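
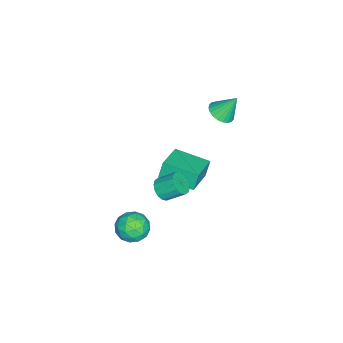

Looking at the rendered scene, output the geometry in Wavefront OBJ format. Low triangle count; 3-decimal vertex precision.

v 3.591 -2.055 -3.384
v 4.094 -2.219 -2.574
v 3.646 -3.581 -3.726
v 4.149 -3.745 -2.916
v 3.219 -3.484 -2.863
v 3.185 -2.54 -2.652
v 4.555 -3.26 -3.648
v 4.521 -2.316 -3.437
v 4.69 -2.963 -2.737
v 3.864 -3.101 -2.252
v 3.876 -2.699 -4.048
v 3.05 -2.837 -3.563
v 3.838 -2.003 -2.949
v 3.902 -3.797 -3.351
v 3.356 -3.644 -3.32
v 3.651 -3.74 -2.844
v 3.304 -2.192 -2.995
v 3.599 -2.288 -2.519
v 3.085 -3.032 -2.689
v 4.141 -3.512 -3.781
v 4.436 -3.608 -3.305
v 4.089 -2.06 -3.456
v 4.384 -2.156 -2.98
v 4.655 -2.768 -3.611
v 4.484 -2.537 -2.569
v 4.516 -3.434 -2.77
v 4.754 -3.149 -3.2
v 4.734 -2.594 -3.076
v 3.999 -2.618 -2.284
v 4.031 -3.515 -2.485
v 3.484 -3.361 -2.454
v 3.464 -2.807 -2.33
v 4.349 -3.055 -2.38
v 3.709 -2.285 -3.815
v 3.741 -3.182 -4.016
v 4.276 -2.993 -3.97
v 4.256 -2.439 -3.846
v 3.224 -2.366 -3.53
v 3.256 -3.263 -3.731
v 3.006 -3.206 -3.224
v 2.986 -2.651 -3.1
v 3.391 -2.745 -3.92
v -3.065 -0.458 0.721
v -2.342 -0.665 0.966
v -3.275 0.318 1.999
v -2.282 -0.402 0.816
v -2.341 -0.148 0.652
v -2.51 0.059 0.498
v -2.764 0.187 0.379
v -3.063 0.217 0.311
v -3.362 0.145 0.306
v -3.617 -0.02 0.364
v -3.787 -0.251 0.476
v -3.847 -0.514 0.626
v -3.788 -0.768 0.79
v -3.619 -0.975 0.943
v -3.365 -1.103 1.063
v -3.066 -1.133 1.131
v -2.767 -1.061 1.136
v -2.513 -0.896 1.078
v 2.65 -1.715 -0.698
v 3.327 -1.717 -0.567
v 3.187 -0.767 0.17
v 2.51 -0.765 0.038
v 3.289 -1.503 -0.85
v 3.149 -0.553 -0.113
v 3.079 -1.346 -1.093
v 2.939 -0.396 -0.356
v 2.755 -1.287 -1.23
v 2.614 -0.338 -0.493
v 2.402 -1.344 -1.224
v 2.262 -0.394 -0.488
v 2.116 -1.499 -1.078
v 1.976 -0.55 -0.341
v 1.973 -1.713 -0.83
v 1.833 -0.763 -0.093
v 2.011 -1.927 -0.547
v 1.871 -0.977 0.19
v 2.221 -2.084 -0.304
v 2.081 -1.134 0.433
v 2.546 -2.142 -0.167
v 2.405 -1.193 0.57
v 2.898 -2.086 -0.172
v 2.758 -1.136 0.564
v 3.184 -1.93 -0.319
v 3.044 -0.981 0.418
v -0.875 -2.503 -2.313
v -1.175 -2.342 -1.289
v -0.727 -0.536 -2.578
v -1.027 -0.376 -1.553
v 0.887 -2.564 -1.787
v 0.587 -2.404 -0.762
v 1.035 -0.598 -2.051
v 0.735 -0.437 -1.027
f 1 38 17
f 38 12 41
f 17 41 6
f 38 41 17
f 1 17 13
f 17 6 18
f 13 18 2
f 17 18 13
f 1 13 22
f 13 2 23
f 22 23 8
f 13 23 22
f 1 22 34
f 22 8 37
f 34 37 11
f 22 37 34
f 1 34 38
f 34 11 42
f 38 42 12
f 34 42 38
f 2 18 29
f 18 6 32
f 29 32 10
f 18 32 29
f 6 41 19
f 41 12 40
f 19 40 5
f 41 40 19
f 12 42 39
f 42 11 35
f 39 35 3
f 42 35 39
f 11 37 36
f 37 8 24
f 36 24 7
f 37 24 36
f 8 23 28
f 23 2 25
f 28 25 9
f 23 25 28
f 4 30 16
f 30 10 31
f 16 31 5
f 30 31 16
f 4 16 14
f 16 5 15
f 14 15 3
f 16 15 14
f 4 14 21
f 14 3 20
f 21 20 7
f 14 20 21
f 4 21 26
f 21 7 27
f 26 27 9
f 21 27 26
f 4 26 30
f 26 9 33
f 30 33 10
f 26 33 30
f 5 31 19
f 31 10 32
f 19 32 6
f 31 32 19
f 3 15 39
f 15 5 40
f 39 40 12
f 15 40 39
f 7 20 36
f 20 3 35
f 36 35 11
f 20 35 36
f 9 27 28
f 27 7 24
f 28 24 8
f 27 24 28
f 10 33 29
f 33 9 25
f 29 25 2
f 33 25 29
f 44 43 46
f 44 46 45
f 46 43 47
f 46 47 45
f 47 43 48
f 47 48 45
f 48 43 49
f 48 49 45
f 49 43 50
f 49 50 45
f 50 43 51
f 50 51 45
f 51 43 52
f 51 52 45
f 52 43 53
f 52 53 45
f 53 43 54
f 53 54 45
f 54 43 55
f 54 55 45
f 55 43 56
f 55 56 45
f 56 43 57
f 56 57 45
f 57 43 58
f 57 58 45
f 58 43 59
f 58 59 45
f 59 43 60
f 59 60 45
f 60 43 44
f 60 44 45
f 62 61 65
f 62 65 63
f 63 65 66
f 63 66 64
f 65 61 67
f 65 67 66
f 66 67 68
f 66 68 64
f 67 61 69
f 67 69 68
f 68 69 70
f 68 70 64
f 69 61 71
f 69 71 70
f 70 71 72
f 70 72 64
f 71 61 73
f 71 73 72
f 72 73 74
f 72 74 64
f 73 61 75
f 73 75 74
f 74 75 76
f 74 76 64
f 75 61 77
f 75 77 76
f 76 77 78
f 76 78 64
f 77 61 79
f 77 79 78
f 78 79 80
f 78 80 64
f 79 61 81
f 79 81 80
f 80 81 82
f 80 82 64
f 81 61 83
f 81 83 82
f 82 83 84
f 82 84 64
f 83 61 85
f 83 85 84
f 84 85 86
f 84 86 64
f 85 61 62
f 85 62 86
f 86 62 63
f 86 63 64
f 88 90 87
f 91 88 87
f 87 90 89
f 89 91 87
f 88 94 90
f 92 88 91
f 92 94 88
f 90 94 89
f 93 91 89
f 89 94 93
f 93 92 91
f 94 92 93



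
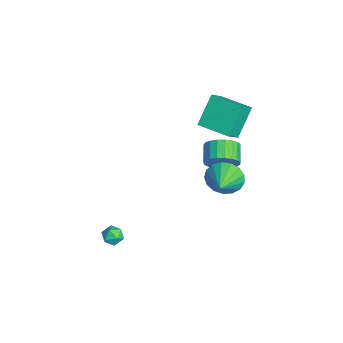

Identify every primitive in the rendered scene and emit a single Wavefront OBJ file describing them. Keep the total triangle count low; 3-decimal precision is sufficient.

v -1.239 3.073 -1.361
v -0.749 3.417 -2.272
v 0.099 2.547 -0.839
v -0.714 3.825 -1.95
v -0.799 4.062 -1.492
v -0.985 4.072 -1.005
v -1.229 3.853 -0.599
v -1.475 3.456 -0.368
v -1.668 2.971 -0.364
v -1.762 2.51 -0.588
v -1.737 2.177 -0.989
v -1.597 2.05 -1.476
v -1.376 2.158 -1.936
v -1.123 2.475 -2.264
v -0.897 2.929 -2.385
v -2.301 3.144 -1.115
v -1.949 2.793 -0.26
v -3.027 3.004 0.271
v -3.379 3.356 -0.585
v -1.857 3.193 -0.232
v -2.934 3.405 0.299
v -1.841 3.585 -0.357
v -2.919 3.796 0.173
v -1.906 3.901 -0.614
v -2.984 4.112 -0.083
v -2.038 4.086 -0.957
v -3.116 4.297 -0.426
v -2.216 4.108 -1.327
v -3.294 4.319 -0.796
v -2.409 3.963 -1.661
v -3.487 4.175 -1.13
v -2.583 3.677 -1.901
v -3.661 3.889 -1.37
v -2.708 3.299 -2.004
v -3.786 3.51 -1.474
v -2.763 2.894 -1.954
v -3.841 3.105 -1.424
v -2.738 2.532 -1.759
v -3.816 2.744 -1.229
v -2.637 2.277 -1.453
v -3.715 2.488 -0.922
v -2.479 2.171 -1.088
v -3.557 2.382 -0.557
v -2.289 2.233 -0.728
v -3.367 2.445 -0.197
v -2.102 2.453 -0.435
v -3.18 2.665 0.096
v -2.371 2.318 2.217
v -1.681 1.679 3.071
v -3.351 3.228 3.691
v -2.661 2.589 4.545
v -1.079 3.711 2.215
v -0.389 3.072 3.069
v -2.059 4.621 3.689
v -1.369 3.982 4.543
v 2.33 -3.487 -0.634
v 2.781 -3.052 -0.561
v 2.859 -3.908 -1.399
v 3.31 -3.473 -1.326
v 3.223 -3.914 -0.884
v 2.896 -3.654 -0.411
v 2.744 -3.306 -1.549
v 2.417 -3.046 -1.076
v 3.037 -2.94 -1.127
v 3.333 -3.316 -0.715
v 2.307 -3.644 -1.245
v 2.603 -4.02 -0.833
f 2 1 4
f 2 4 3
f 4 1 5
f 4 5 3
f 5 1 6
f 5 6 3
f 6 1 7
f 6 7 3
f 7 1 8
f 7 8 3
f 8 1 9
f 8 9 3
f 9 1 10
f 9 10 3
f 10 1 11
f 10 11 3
f 11 1 12
f 11 12 3
f 12 1 13
f 12 13 3
f 13 1 14
f 13 14 3
f 14 1 15
f 14 15 3
f 15 1 2
f 15 2 3
f 17 16 20
f 17 20 18
f 18 20 21
f 18 21 19
f 20 16 22
f 20 22 21
f 21 22 23
f 21 23 19
f 22 16 24
f 22 24 23
f 23 24 25
f 23 25 19
f 24 16 26
f 24 26 25
f 25 26 27
f 25 27 19
f 26 16 28
f 26 28 27
f 27 28 29
f 27 29 19
f 28 16 30
f 28 30 29
f 29 30 31
f 29 31 19
f 30 16 32
f 30 32 31
f 31 32 33
f 31 33 19
f 32 16 34
f 32 34 33
f 33 34 35
f 33 35 19
f 34 16 36
f 34 36 35
f 35 36 37
f 35 37 19
f 36 16 38
f 36 38 37
f 37 38 39
f 37 39 19
f 38 16 40
f 38 40 39
f 39 40 41
f 39 41 19
f 40 16 42
f 40 42 41
f 41 42 43
f 41 43 19
f 42 16 44
f 42 44 43
f 43 44 45
f 43 45 19
f 44 16 46
f 44 46 45
f 45 46 47
f 45 47 19
f 46 16 17
f 46 17 47
f 47 17 18
f 47 18 19
f 49 51 48
f 52 49 48
f 48 51 50
f 50 52 48
f 49 55 51
f 53 49 52
f 53 55 49
f 51 55 50
f 54 52 50
f 50 55 54
f 54 53 52
f 55 53 54
f 56 67 61
f 56 61 57
f 56 57 63
f 56 63 66
f 56 66 67
f 57 61 65
f 61 67 60
f 67 66 58
f 66 63 62
f 63 57 64
f 59 65 60
f 59 60 58
f 59 58 62
f 59 62 64
f 59 64 65
f 60 65 61
f 58 60 67
f 62 58 66
f 64 62 63
f 65 64 57



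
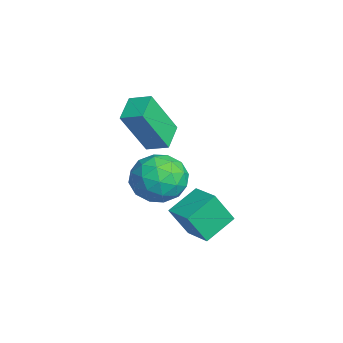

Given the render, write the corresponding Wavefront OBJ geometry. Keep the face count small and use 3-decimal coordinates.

v -0.168 -0.906 -1.354
v -0.11 -1.607 -0.086
v -0.801 0.164 -0.734
v -0.744 -0.537 0.534
v 0.864 -0.423 -1.134
v 0.921 -1.124 0.134
v 0.23 0.647 -0.514
v 0.288 -0.054 0.754
v 0.085 -0.931 1.811
v 0.744 -1.621 2.345
v -0.684 -2.299 0.995
v -0.025 -2.989 1.529
v -0.8 -2.441 2.073
v -0.324 -1.595 2.577
v 0.384 -2.325 0.763
v 0.86 -1.479 1.267
v 0.929 -2.482 1.698
v 0.197 -2.553 2.507
v -0.137 -1.367 0.833
v -0.869 -1.438 1.642
v 0.482 -1.156 2.15
v -0.422 -2.764 1.19
v -0.878 -2.442 1.51
v -0.49 -2.847 1.824
v -0.146 -1.141 2.286
v 0.242 -1.546 2.6
v -0.666 -2.028 2.44
v -0.182 -2.374 0.74
v 0.206 -2.779 1.054
v 0.55 -1.073 1.516
v 0.938 -1.478 1.83
v 0.726 -1.892 0.9
v 0.978 -2.067 2.083
v 0.526 -2.872 1.604
v 0.766 -2.482 1.153
v 1.046 -1.985 1.45
v 0.548 -2.109 2.559
v 0.096 -2.914 2.08
v -0.359 -2.591 2.399
v -0.08 -2.094 2.695
v 0.657 -2.616 2.179
v -0.036 -1.006 1.26
v -0.488 -1.811 0.781
v 0.14 -1.826 0.645
v 0.419 -1.329 0.941
v -0.466 -1.048 1.736
v -0.918 -1.853 1.257
v -0.986 -1.935 1.89
v -0.706 -1.438 2.187
v -0.597 -1.304 1.161
v -2.999 -1.638 2.311
v -2.686 -2.593 4.154
v -2.541 -0.911 2.61
v -2.227 -1.866 4.453
v -2.013 -2.094 1.907
v -1.699 -3.049 3.75
v -1.554 -1.367 2.206
v -1.241 -2.322 4.049
f 2 4 1
f 5 2 1
f 1 4 3
f 3 5 1
f 2 8 4
f 6 2 5
f 6 8 2
f 4 8 3
f 7 5 3
f 3 8 7
f 7 6 5
f 8 6 7
f 9 46 25
f 46 20 49
f 25 49 14
f 46 49 25
f 9 25 21
f 25 14 26
f 21 26 10
f 25 26 21
f 9 21 30
f 21 10 31
f 30 31 16
f 21 31 30
f 9 30 42
f 30 16 45
f 42 45 19
f 30 45 42
f 9 42 46
f 42 19 50
f 46 50 20
f 42 50 46
f 10 26 37
f 26 14 40
f 37 40 18
f 26 40 37
f 14 49 27
f 49 20 48
f 27 48 13
f 49 48 27
f 20 50 47
f 50 19 43
f 47 43 11
f 50 43 47
f 19 45 44
f 45 16 32
f 44 32 15
f 45 32 44
f 16 31 36
f 31 10 33
f 36 33 17
f 31 33 36
f 12 38 24
f 38 18 39
f 24 39 13
f 38 39 24
f 12 24 22
f 24 13 23
f 22 23 11
f 24 23 22
f 12 22 29
f 22 11 28
f 29 28 15
f 22 28 29
f 12 29 34
f 29 15 35
f 34 35 17
f 29 35 34
f 12 34 38
f 34 17 41
f 38 41 18
f 34 41 38
f 13 39 27
f 39 18 40
f 27 40 14
f 39 40 27
f 11 23 47
f 23 13 48
f 47 48 20
f 23 48 47
f 15 28 44
f 28 11 43
f 44 43 19
f 28 43 44
f 17 35 36
f 35 15 32
f 36 32 16
f 35 32 36
f 18 41 37
f 41 17 33
f 37 33 10
f 41 33 37
f 52 54 51
f 55 52 51
f 51 54 53
f 53 55 51
f 52 58 54
f 56 52 55
f 56 58 52
f 54 58 53
f 57 55 53
f 53 58 57
f 57 56 55
f 58 56 57



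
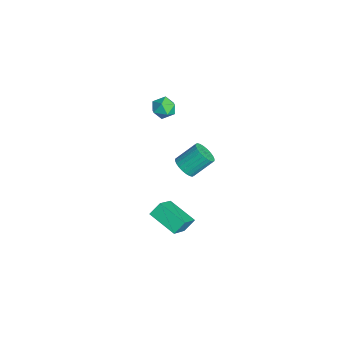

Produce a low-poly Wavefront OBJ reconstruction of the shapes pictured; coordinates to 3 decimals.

v -0.151 -1.607 1.303
v 0.556 -1.706 1.456
v 0.498 -0.571 2.45
v -0.209 -0.473 2.297
v 0.571 -1.518 1.242
v 0.513 -0.383 2.236
v 0.476 -1.344 1.038
v 0.418 -0.209 2.032
v 0.285 -1.21 0.874
v 0.228 -0.075 1.868
v 0.028 -1.136 0.775
v -0.029 -0.001 1.769
v -0.256 -1.134 0.757
v -0.313 0.001 1.751
v -0.524 -1.205 0.822
v -0.582 -0.07 1.816
v -0.736 -1.336 0.96
v -0.793 -0.201 1.954
v -0.858 -1.509 1.15
v -0.916 -0.374 2.144
v -0.873 -1.697 1.364
v -0.931 -0.562 2.358
v -0.778 -1.871 1.568
v -0.836 -0.736 2.562
v -0.588 -2.005 1.732
v -0.645 -0.87 2.726
v -0.331 -2.079 1.831
v -0.388 -0.944 2.825
v -0.047 -2.081 1.849
v -0.104 -0.946 2.843
v 0.222 -2.01 1.784
v 0.164 -0.875 2.778
v 0.433 -1.879 1.646
v 0.376 -0.744 2.64
v -3.758 -1.31 3.5
v -3.072 -1.417 3.172
v -3.748 -2.483 3.908
v -3.062 -2.59 3.58
v -3.128 -2.128 4.189
v -3.134 -1.403 3.937
v -3.686 -2.497 3.143
v -3.692 -1.772 2.891
v -3.028 -2.151 2.952
v -2.683 -1.923 3.598
v -4.137 -1.977 3.482
v -3.792 -1.749 4.128
v 2.197 -3.524 0.264
v 2.005 -2.91 0.849
v 3.509 -2.547 -0.329
v 3.317 -1.933 0.256
v 3.403 -4.367 1.544
v 3.211 -3.753 2.129
v 4.715 -3.39 0.951
v 4.523 -2.776 1.536
f 2 1 5
f 2 5 3
f 3 5 6
f 3 6 4
f 5 1 7
f 5 7 6
f 6 7 8
f 6 8 4
f 7 1 9
f 7 9 8
f 8 9 10
f 8 10 4
f 9 1 11
f 9 11 10
f 10 11 12
f 10 12 4
f 11 1 13
f 11 13 12
f 12 13 14
f 12 14 4
f 13 1 15
f 13 15 14
f 14 15 16
f 14 16 4
f 15 1 17
f 15 17 16
f 16 17 18
f 16 18 4
f 17 1 19
f 17 19 18
f 18 19 20
f 18 20 4
f 19 1 21
f 19 21 20
f 20 21 22
f 20 22 4
f 21 1 23
f 21 23 22
f 22 23 24
f 22 24 4
f 23 1 25
f 23 25 24
f 24 25 26
f 24 26 4
f 25 1 27
f 25 27 26
f 26 27 28
f 26 28 4
f 27 1 29
f 27 29 28
f 28 29 30
f 28 30 4
f 29 1 31
f 29 31 30
f 30 31 32
f 30 32 4
f 31 1 33
f 31 33 32
f 32 33 34
f 32 34 4
f 33 1 2
f 33 2 34
f 34 2 3
f 34 3 4
f 35 46 40
f 35 40 36
f 35 36 42
f 35 42 45
f 35 45 46
f 36 40 44
f 40 46 39
f 46 45 37
f 45 42 41
f 42 36 43
f 38 44 39
f 38 39 37
f 38 37 41
f 38 41 43
f 38 43 44
f 39 44 40
f 37 39 46
f 41 37 45
f 43 41 42
f 44 43 36
f 48 50 47
f 51 48 47
f 47 50 49
f 49 51 47
f 48 54 50
f 52 48 51
f 52 54 48
f 50 54 49
f 53 51 49
f 49 54 53
f 53 52 51
f 54 52 53



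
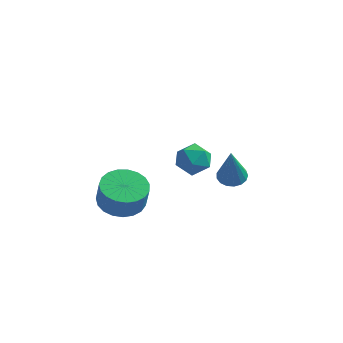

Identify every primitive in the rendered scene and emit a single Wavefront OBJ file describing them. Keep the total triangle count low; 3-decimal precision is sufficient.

v -1.375 2.334 1.263
v -1.005 1.927 1.736
v -2.315 2.293 1.964
v -1.945 1.886 2.437
v -1.767 2.583 2.341
v -1.186 2.608 1.907
v -2.134 1.612 1.793
v -1.553 1.637 1.359
v -1.474 1.481 2.063
v -1.247 2.081 2.402
v -2.073 2.139 1.298
v -1.846 2.739 1.637
v 0.411 -0.092 3.056
v 0.907 0.064 3.075
v 0.529 -0.648 4.584
v 0.779 0.262 3.156
v 0.567 0.378 3.215
v 0.319 0.386 3.237
v 0.092 0.285 3.218
v -0.061 0.098 3.161
v -0.107 -0.133 3.081
v -0.033 -0.355 2.995
v 0.142 -0.517 2.923
v 0.379 -0.581 2.881
v 0.623 -0.533 2.879
v 0.819 -0.385 2.918
v 0.921 -0.169 2.989
v -3.916 0.983 -0.063
v -3.275 0.438 -0.32
v -3.062 0.232 0.645
v -3.704 0.777 0.903
v -3.097 0.757 -0.292
v -2.884 0.551 0.674
v -3.061 1.115 -0.223
v -2.848 0.909 0.742
v -3.173 1.449 -0.127
v -2.96 1.244 0.838
v -3.413 1.704 -0.02
v -3.201 1.498 0.946
v -3.741 1.833 0.08
v -3.528 1.627 1.045
v -4.098 1.816 0.155
v -3.886 1.61 1.121
v -4.425 1.654 0.192
v -4.212 1.449 1.158
v -4.663 1.377 0.186
v -4.45 1.171 1.151
v -4.772 1.031 0.136
v -4.559 0.825 1.102
v -4.734 0.677 0.052
v -4.521 0.471 1.018
v -4.554 0.376 -0.052
v -4.341 0.17 0.914
v -4.263 0.18 -0.158
v -4.051 -0.026 0.808
v -3.913 0.122 -0.247
v -3.7 -0.083 0.719
v -3.564 0.214 -0.305
v -3.351 0.008 0.661
f 1 12 6
f 1 6 2
f 1 2 8
f 1 8 11
f 1 11 12
f 2 6 10
f 6 12 5
f 12 11 3
f 11 8 7
f 8 2 9
f 4 10 5
f 4 5 3
f 4 3 7
f 4 7 9
f 4 9 10
f 5 10 6
f 3 5 12
f 7 3 11
f 9 7 8
f 10 9 2
f 14 13 16
f 14 16 15
f 16 13 17
f 16 17 15
f 17 13 18
f 17 18 15
f 18 13 19
f 18 19 15
f 19 13 20
f 19 20 15
f 20 13 21
f 20 21 15
f 21 13 22
f 21 22 15
f 22 13 23
f 22 23 15
f 23 13 24
f 23 24 15
f 24 13 25
f 24 25 15
f 25 13 26
f 25 26 15
f 26 13 27
f 26 27 15
f 27 13 14
f 27 14 15
f 29 28 32
f 29 32 30
f 30 32 33
f 30 33 31
f 32 28 34
f 32 34 33
f 33 34 35
f 33 35 31
f 34 28 36
f 34 36 35
f 35 36 37
f 35 37 31
f 36 28 38
f 36 38 37
f 37 38 39
f 37 39 31
f 38 28 40
f 38 40 39
f 39 40 41
f 39 41 31
f 40 28 42
f 40 42 41
f 41 42 43
f 41 43 31
f 42 28 44
f 42 44 43
f 43 44 45
f 43 45 31
f 44 28 46
f 44 46 45
f 45 46 47
f 45 47 31
f 46 28 48
f 46 48 47
f 47 48 49
f 47 49 31
f 48 28 50
f 48 50 49
f 49 50 51
f 49 51 31
f 50 28 52
f 50 52 51
f 51 52 53
f 51 53 31
f 52 28 54
f 52 54 53
f 53 54 55
f 53 55 31
f 54 28 56
f 54 56 55
f 55 56 57
f 55 57 31
f 56 28 58
f 56 58 57
f 57 58 59
f 57 59 31
f 58 28 29
f 58 29 59
f 59 29 30
f 59 30 31



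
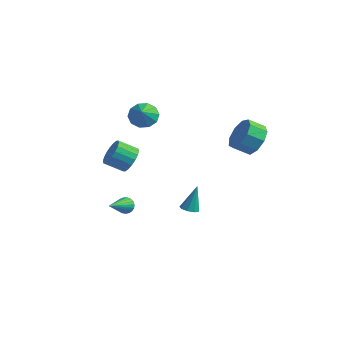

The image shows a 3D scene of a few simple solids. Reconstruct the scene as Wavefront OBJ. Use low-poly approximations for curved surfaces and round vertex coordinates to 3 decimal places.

v -1.761 -1.332 -2.492
v -1.386 -1.493 -2.846
v -1.579 -2.948 -1.568
v -1.262 -1.389 -2.69
v -1.224 -1.276 -2.5
v -1.279 -1.173 -2.309
v -1.417 -1.097 -2.149
v -1.615 -1.062 -2.048
v -1.838 -1.073 -2.025
v -2.048 -1.13 -2.082
v -2.208 -1.221 -2.21
v -2.291 -1.332 -2.387
v -2.282 -1.443 -2.582
v -2.183 -1.534 -2.762
v -2.012 -1.591 -2.895
v -1.796 -1.603 -2.958
v -1.575 -1.568 -2.941
v 2.183 -0.934 -1.336
v 2.499 -0.531 -1.508
v 2.257 -0.366 0.136
v 2.144 -0.431 -1.528
v 1.807 -0.566 -1.459
v 1.646 -0.873 -1.333
v 1.736 -1.209 -1.208
v 2.035 -1.416 -1.143
v 2.403 -1.398 -1.169
v 2.668 -1.162 -1.273
v 2.706 -0.82 -1.407
v -2.333 -0.109 0.235
v -1.722 -0.497 0.682
v -2.577 -1.119 1.311
v -3.187 -0.731 0.865
v -1.794 -0.189 0.889
v -2.649 -0.81 1.518
v -1.973 0.136 0.966
v -2.828 -0.486 1.595
v -2.223 0.411 0.898
v -3.078 -0.21 1.527
v -2.495 0.584 0.7
v -3.35 -0.037 1.329
v -2.734 0.619 0.409
v -3.589 -0.002 1.038
v -2.894 0.51 0.084
v -3.749 -0.111 0.713
v -2.943 0.279 -0.211
v -3.798 -0.343 0.418
v -2.871 -0.03 -0.418
v -3.726 -0.651 0.211
v -2.692 -0.354 -0.495
v -3.547 -0.976 0.134
v -2.442 -0.63 -0.427
v -3.297 -1.251 0.202
v -2.17 -0.803 -0.229
v -3.025 -1.424 0.4
v -1.931 -0.838 0.062
v -2.786 -1.459 0.691
v -1.771 -0.729 0.387
v -2.626 -1.35 1.016
v 4.199 2.116 3.128
v 4.791 2.239 3.949
v 4.133 1.647 4.513
v 3.541 1.524 3.692
v 4.312 2.746 3.923
v 3.654 2.153 4.486
v 3.78 2.958 3.524
v 3.122 2.365 4.088
v 3.444 2.776 2.94
v 2.786 2.183 3.504
v 3.462 2.286 2.444
v 2.803 1.693 3.008
v 3.824 1.716 2.268
v 3.165 1.123 2.832
v 4.362 1.333 2.495
v 3.703 0.741 3.059
v 4.824 1.318 3.018
v 4.165 0.725 3.581
v 4.993 1.675 3.592
v 4.335 1.083 4.156
v -2.274 0.935 3.239
v -1.491 1.081 2.941
v -1.866 0.265 3.981
v -1.591 1.435 3.316
v -1.951 1.599 3.661
v -2.435 1.509 3.845
v -2.857 1.2 3.798
v -3.056 0.79 3.537
v -2.957 0.435 3.162
v -2.596 0.272 2.817
v -2.112 0.362 2.632
v -1.69 0.671 2.68
f 2 1 4
f 2 4 3
f 4 1 5
f 4 5 3
f 5 1 6
f 5 6 3
f 6 1 7
f 6 7 3
f 7 1 8
f 7 8 3
f 8 1 9
f 8 9 3
f 9 1 10
f 9 10 3
f 10 1 11
f 10 11 3
f 11 1 12
f 11 12 3
f 12 1 13
f 12 13 3
f 13 1 14
f 13 14 3
f 14 1 15
f 14 15 3
f 15 1 16
f 15 16 3
f 16 1 17
f 16 17 3
f 17 1 2
f 17 2 3
f 19 18 21
f 19 21 20
f 21 18 22
f 21 22 20
f 22 18 23
f 22 23 20
f 23 18 24
f 23 24 20
f 24 18 25
f 24 25 20
f 25 18 26
f 25 26 20
f 26 18 27
f 26 27 20
f 27 18 28
f 27 28 20
f 28 18 19
f 28 19 20
f 30 29 33
f 30 33 31
f 31 33 34
f 31 34 32
f 33 29 35
f 33 35 34
f 34 35 36
f 34 36 32
f 35 29 37
f 35 37 36
f 36 37 38
f 36 38 32
f 37 29 39
f 37 39 38
f 38 39 40
f 38 40 32
f 39 29 41
f 39 41 40
f 40 41 42
f 40 42 32
f 41 29 43
f 41 43 42
f 42 43 44
f 42 44 32
f 43 29 45
f 43 45 44
f 44 45 46
f 44 46 32
f 45 29 47
f 45 47 46
f 46 47 48
f 46 48 32
f 47 29 49
f 47 49 48
f 48 49 50
f 48 50 32
f 49 29 51
f 49 51 50
f 50 51 52
f 50 52 32
f 51 29 53
f 51 53 52
f 52 53 54
f 52 54 32
f 53 29 55
f 53 55 54
f 54 55 56
f 54 56 32
f 55 29 57
f 55 57 56
f 56 57 58
f 56 58 32
f 57 29 30
f 57 30 58
f 58 30 31
f 58 31 32
f 60 59 63
f 60 63 61
f 61 63 64
f 61 64 62
f 63 59 65
f 63 65 64
f 64 65 66
f 64 66 62
f 65 59 67
f 65 67 66
f 66 67 68
f 66 68 62
f 67 59 69
f 67 69 68
f 68 69 70
f 68 70 62
f 69 59 71
f 69 71 70
f 70 71 72
f 70 72 62
f 71 59 73
f 71 73 72
f 72 73 74
f 72 74 62
f 73 59 75
f 73 75 74
f 74 75 76
f 74 76 62
f 75 59 77
f 75 77 76
f 76 77 78
f 76 78 62
f 77 59 60
f 77 60 78
f 78 60 61
f 78 61 62
f 80 79 82
f 80 82 81
f 82 79 83
f 82 83 81
f 83 79 84
f 83 84 81
f 84 79 85
f 84 85 81
f 85 79 86
f 85 86 81
f 86 79 87
f 86 87 81
f 87 79 88
f 87 88 81
f 88 79 89
f 88 89 81
f 89 79 90
f 89 90 81
f 90 79 80
f 90 80 81



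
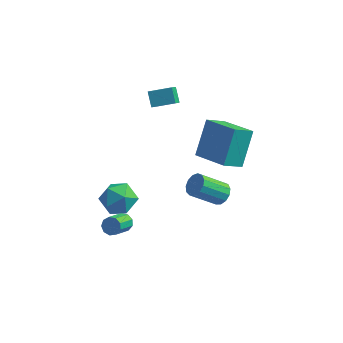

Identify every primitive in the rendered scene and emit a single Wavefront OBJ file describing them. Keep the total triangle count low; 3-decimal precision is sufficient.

v -2.135 -2.432 -2.632
v -1.622 -2.518 -2.627
v -1.812 -3.614 -1.844
v -2.325 -3.528 -1.848
v -1.713 -2.308 -2.355
v -1.902 -3.403 -1.572
v -2.001 -2.156 -2.212
v -2.19 -3.251 -1.429
v -2.352 -2.133 -2.266
v -2.541 -3.228 -1.482
v -2.601 -2.25 -2.49
v -2.791 -3.346 -1.707
v -2.633 -2.453 -2.781
v -2.823 -3.548 -1.998
v -2.431 -2.646 -3.002
v -2.621 -3.741 -2.219
v -2.091 -2.739 -3.05
v -2.281 -3.834 -2.266
v -1.772 -2.688 -2.902
v -1.962 -3.784 -2.118
v -2.549 2.609 1.748
v -2.945 3.157 2.387
v -2.605 3.365 1.065
v -3.002 3.913 1.704
v -1.438 3.007 2.096
v -1.835 3.555 2.735
v -1.495 3.763 1.413
v -1.891 4.311 2.052
v 2.129 -0.041 1.227
v 2.213 1.29 2.849
v 0.414 0.751 0.666
v 0.499 2.082 2.288
v 2.781 0.838 0.472
v 2.866 2.169 2.094
v 1.067 1.63 -0.089
v 1.151 2.961 1.533
v -3.37 -0.906 -1.488
v -2.473 -0.649 -1.95
v -2.927 -2.531 -1.53
v -2.03 -2.274 -1.992
v -2.197 -2.012 -0.999
v -2.471 -1.008 -0.973
v -2.929 -2.172 -2.507
v -3.203 -1.168 -2.481
v -2.201 -1.432 -2.58
v -1.749 -1.333 -1.648
v -3.651 -1.847 -1.832
v -3.199 -1.748 -0.9
v 1.772 0.733 -2.047
v 2.001 1.124 -1.567
v 0.896 0.379 -0.433
v 0.668 -0.013 -0.913
v 1.717 1.306 -1.724
v 0.612 0.56 -0.59
v 1.45 1.306 -1.984
v 0.346 0.56 -0.85
v 1.286 1.123 -2.264
v 0.182 0.378 -1.13
v 1.277 0.817 -2.474
v 0.172 0.071 -1.34
v 1.424 0.484 -2.55
v 0.32 -0.262 -1.416
v 1.682 0.23 -2.465
v 0.578 -0.516 -1.331
v 1.969 0.136 -2.248
v 0.865 -0.61 -1.114
v 2.193 0.231 -1.967
v 1.089 -0.515 -0.833
v 2.284 0.486 -1.711
v 1.179 -0.26 -0.577
v 2.212 0.819 -1.562
v 1.107 0.073 -0.428
f 2 1 5
f 2 5 3
f 3 5 6
f 3 6 4
f 5 1 7
f 5 7 6
f 6 7 8
f 6 8 4
f 7 1 9
f 7 9 8
f 8 9 10
f 8 10 4
f 9 1 11
f 9 11 10
f 10 11 12
f 10 12 4
f 11 1 13
f 11 13 12
f 12 13 14
f 12 14 4
f 13 1 15
f 13 15 14
f 14 15 16
f 14 16 4
f 15 1 17
f 15 17 16
f 16 17 18
f 16 18 4
f 17 1 19
f 17 19 18
f 18 19 20
f 18 20 4
f 19 1 2
f 19 2 20
f 20 2 3
f 20 3 4
f 22 24 21
f 25 22 21
f 21 24 23
f 23 25 21
f 22 28 24
f 26 22 25
f 26 28 22
f 24 28 23
f 27 25 23
f 23 28 27
f 27 26 25
f 28 26 27
f 30 32 29
f 33 30 29
f 29 32 31
f 31 33 29
f 30 36 32
f 34 30 33
f 34 36 30
f 32 36 31
f 35 33 31
f 31 36 35
f 35 34 33
f 36 34 35
f 37 48 42
f 37 42 38
f 37 38 44
f 37 44 47
f 37 47 48
f 38 42 46
f 42 48 41
f 48 47 39
f 47 44 43
f 44 38 45
f 40 46 41
f 40 41 39
f 40 39 43
f 40 43 45
f 40 45 46
f 41 46 42
f 39 41 48
f 43 39 47
f 45 43 44
f 46 45 38
f 50 49 53
f 50 53 51
f 51 53 54
f 51 54 52
f 53 49 55
f 53 55 54
f 54 55 56
f 54 56 52
f 55 49 57
f 55 57 56
f 56 57 58
f 56 58 52
f 57 49 59
f 57 59 58
f 58 59 60
f 58 60 52
f 59 49 61
f 59 61 60
f 60 61 62
f 60 62 52
f 61 49 63
f 61 63 62
f 62 63 64
f 62 64 52
f 63 49 65
f 63 65 64
f 64 65 66
f 64 66 52
f 65 49 67
f 65 67 66
f 66 67 68
f 66 68 52
f 67 49 69
f 67 69 68
f 68 69 70
f 68 70 52
f 69 49 71
f 69 71 70
f 70 71 72
f 70 72 52
f 71 49 50
f 71 50 72
f 72 50 51
f 72 51 52



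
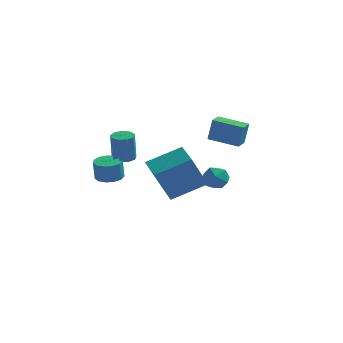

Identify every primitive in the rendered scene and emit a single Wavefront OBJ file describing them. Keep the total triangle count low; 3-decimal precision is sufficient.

v -0.668 2.328 -2.333
v -1.373 1.731 -0.425
v -1.518 3.882 -2.161
v -2.224 3.285 -0.253
v 1.064 3.175 -1.427
v 0.358 2.578 0.481
v 0.213 4.729 -1.255
v -0.492 4.132 0.653
v 1.285 1.985 2.243
v 1.506 2.045 3.523
v 1.405 2.824 2.183
v 1.626 2.885 3.463
v 2.894 1.735 1.977
v 3.115 1.796 3.257
v 3.014 2.575 1.917
v 3.235 2.635 3.197
v -2.478 -2.662 1.264
v -1.957 -2.186 1.337
v -2.001 -2.301 2.409
v -2.522 -2.778 2.336
v -2.3 -1.98 1.344
v -2.344 -2.095 2.417
v -2.699 -1.991 1.327
v -2.744 -2.106 2.4
v -3.028 -2.215 1.289
v -3.073 -2.33 2.362
v -3.183 -2.581 1.243
v -3.227 -2.696 2.316
v -3.113 -2.973 1.204
v -3.158 -3.088 2.277
v -2.842 -3.266 1.183
v -2.887 -3.382 2.256
v -2.455 -3.368 1.189
v -2.5 -3.483 2.261
v -2.075 -3.245 1.218
v -2.12 -3.361 2.29
v -1.823 -2.938 1.261
v -1.868 -3.053 2.334
v -1.779 -2.543 1.306
v -1.824 -2.658 2.378
v 0.84 3.267 -0.728
v 1.523 3.569 -0.416
v 1.517 2.271 -1.244
v 2.2 2.573 -0.932
v 1.634 2.264 -0.443
v 1.215 2.88 -0.124
v 1.825 2.96 -1.536
v 1.406 3.576 -1.217
v 2.132 3.38 -0.915
v 2.013 2.95 -0.24
v 1.027 2.89 -1.42
v 0.908 2.46 -0.745
v -1.948 -1.918 2.264
v -1.415 -1.668 2.299
v -1.438 -1.832 3.83
v -1.972 -2.082 3.796
v -1.702 -1.385 2.325
v -1.725 -1.549 3.856
v -2.105 -1.352 2.323
v -2.128 -1.516 3.854
v -2.434 -1.584 2.293
v -2.457 -1.748 3.824
v -2.536 -1.972 2.25
v -2.559 -2.136 3.781
v -2.363 -2.335 2.214
v -2.386 -2.499 3.745
v -1.996 -2.503 2.201
v -2.019 -2.667 3.732
v -1.607 -2.397 2.218
v -1.63 -2.561 3.749
v -1.378 -2.067 2.257
v -1.401 -2.231 3.788
f 2 4 1
f 5 2 1
f 1 4 3
f 3 5 1
f 2 8 4
f 6 2 5
f 6 8 2
f 4 8 3
f 7 5 3
f 3 8 7
f 7 6 5
f 8 6 7
f 10 12 9
f 13 10 9
f 9 12 11
f 11 13 9
f 10 16 12
f 14 10 13
f 14 16 10
f 12 16 11
f 15 13 11
f 11 16 15
f 15 14 13
f 16 14 15
f 18 17 21
f 18 21 19
f 19 21 22
f 19 22 20
f 21 17 23
f 21 23 22
f 22 23 24
f 22 24 20
f 23 17 25
f 23 25 24
f 24 25 26
f 24 26 20
f 25 17 27
f 25 27 26
f 26 27 28
f 26 28 20
f 27 17 29
f 27 29 28
f 28 29 30
f 28 30 20
f 29 17 31
f 29 31 30
f 30 31 32
f 30 32 20
f 31 17 33
f 31 33 32
f 32 33 34
f 32 34 20
f 33 17 35
f 33 35 34
f 34 35 36
f 34 36 20
f 35 17 37
f 35 37 36
f 36 37 38
f 36 38 20
f 37 17 39
f 37 39 38
f 38 39 40
f 38 40 20
f 39 17 18
f 39 18 40
f 40 18 19
f 40 19 20
f 41 52 46
f 41 46 42
f 41 42 48
f 41 48 51
f 41 51 52
f 42 46 50
f 46 52 45
f 52 51 43
f 51 48 47
f 48 42 49
f 44 50 45
f 44 45 43
f 44 43 47
f 44 47 49
f 44 49 50
f 45 50 46
f 43 45 52
f 47 43 51
f 49 47 48
f 50 49 42
f 54 53 57
f 54 57 55
f 55 57 58
f 55 58 56
f 57 53 59
f 57 59 58
f 58 59 60
f 58 60 56
f 59 53 61
f 59 61 60
f 60 61 62
f 60 62 56
f 61 53 63
f 61 63 62
f 62 63 64
f 62 64 56
f 63 53 65
f 63 65 64
f 64 65 66
f 64 66 56
f 65 53 67
f 65 67 66
f 66 67 68
f 66 68 56
f 67 53 69
f 67 69 68
f 68 69 70
f 68 70 56
f 69 53 71
f 69 71 70
f 70 71 72
f 70 72 56
f 71 53 54
f 71 54 72
f 72 54 55
f 72 55 56



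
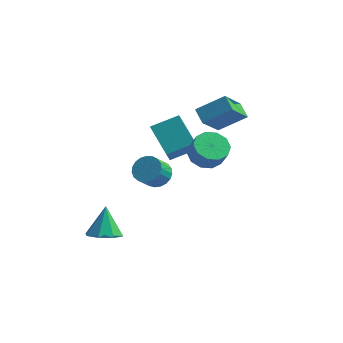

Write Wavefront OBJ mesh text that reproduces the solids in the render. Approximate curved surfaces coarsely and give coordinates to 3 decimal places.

v 1.403 0.687 0.146
v 1.88 -0.761 1.648
v 0.216 1.453 1.261
v 0.693 0.006 2.763
v 2.487 1.594 0.677
v 2.964 0.147 2.179
v 1.3 2.361 1.792
v 1.777 0.913 3.294
v 1.513 -0.981 0.287
v 2.26 -1.168 0.302
v 2.054 -1.925 1.129
v 1.307 -1.739 1.113
v 2.246 -0.931 0.516
v 2.04 -1.688 1.343
v 2.106 -0.702 0.691
v 1.9 -1.459 1.517
v 1.863 -0.521 0.795
v 1.657 -1.278 1.622
v 1.56 -0.42 0.812
v 1.353 -1.177 1.639
v 1.248 -0.416 0.738
v 1.042 -1.174 1.565
v 0.983 -0.51 0.585
v 0.776 -1.267 1.412
v 0.809 -0.686 0.382
v 0.602 -1.443 1.209
v 0.757 -0.912 0.161
v 0.55 -1.669 0.988
v 0.835 -1.15 -0.037
v 0.629 -1.908 0.79
v 1.031 -1.36 -0.18
v 0.825 -2.117 0.647
v 1.311 -1.503 -0.242
v 1.104 -2.261 0.585
v 1.625 -1.557 -0.213
v 1.419 -2.314 0.614
v 1.92 -1.511 -0.097
v 1.714 -2.268 0.73
v 2.145 -1.374 0.085
v 1.938 -2.131 0.912
v -0.798 -2.056 -4.105
v -0.075 -2.532 -3.736
v -1.062 -1.304 -2.615
v 0.126 -1.901 -4.019
v -0.214 -1.362 -4.352
v -0.896 -1.229 -4.54
v -1.52 -1.581 -4.473
v -1.721 -2.211 -4.191
v -1.381 -2.751 -3.858
v -0.699 -2.884 -3.669
v 3.497 0.07 1.582
v 4.231 0.551 1.385
v 4.698 0.231 2.34
v 3.963 -0.25 2.538
v 3.881 0.88 1.666
v 4.347 0.559 2.621
v 3.384 0.899 1.915
v 3.85 0.578 2.87
v 2.93 0.601 2.037
v 3.397 0.281 2.992
v 2.693 0.101 1.985
v 3.159 -0.219 2.941
v 2.762 -0.411 1.78
v 3.229 -0.731 2.735
v 3.113 -0.739 1.499
v 3.579 -1.06 2.454
v 3.61 -0.758 1.25
v 4.076 -1.079 2.205
v 4.063 -0.461 1.128
v 4.53 -0.781 2.083
v 4.301 0.039 1.179
v 4.767 -0.281 2.135
v 1.694 3.016 2.374
v 2.96 3.685 3.272
v 1.905 4.488 0.978
v 3.172 5.157 1.875
v 2.308 2.483 1.905
v 3.575 3.152 2.802
v 2.52 3.955 0.508
v 3.786 4.624 1.406
f 2 4 1
f 5 2 1
f 1 4 3
f 3 5 1
f 2 8 4
f 6 2 5
f 6 8 2
f 4 8 3
f 7 5 3
f 3 8 7
f 7 6 5
f 8 6 7
f 10 9 13
f 10 13 11
f 11 13 14
f 11 14 12
f 13 9 15
f 13 15 14
f 14 15 16
f 14 16 12
f 15 9 17
f 15 17 16
f 16 17 18
f 16 18 12
f 17 9 19
f 17 19 18
f 18 19 20
f 18 20 12
f 19 9 21
f 19 21 20
f 20 21 22
f 20 22 12
f 21 9 23
f 21 23 22
f 22 23 24
f 22 24 12
f 23 9 25
f 23 25 24
f 24 25 26
f 24 26 12
f 25 9 27
f 25 27 26
f 26 27 28
f 26 28 12
f 27 9 29
f 27 29 28
f 28 29 30
f 28 30 12
f 29 9 31
f 29 31 30
f 30 31 32
f 30 32 12
f 31 9 33
f 31 33 32
f 32 33 34
f 32 34 12
f 33 9 35
f 33 35 34
f 34 35 36
f 34 36 12
f 35 9 37
f 35 37 36
f 36 37 38
f 36 38 12
f 37 9 39
f 37 39 38
f 38 39 40
f 38 40 12
f 39 9 10
f 39 10 40
f 40 10 11
f 40 11 12
f 42 41 44
f 42 44 43
f 44 41 45
f 44 45 43
f 45 41 46
f 45 46 43
f 46 41 47
f 46 47 43
f 47 41 48
f 47 48 43
f 48 41 49
f 48 49 43
f 49 41 50
f 49 50 43
f 50 41 42
f 50 42 43
f 52 51 55
f 52 55 53
f 53 55 56
f 53 56 54
f 55 51 57
f 55 57 56
f 56 57 58
f 56 58 54
f 57 51 59
f 57 59 58
f 58 59 60
f 58 60 54
f 59 51 61
f 59 61 60
f 60 61 62
f 60 62 54
f 61 51 63
f 61 63 62
f 62 63 64
f 62 64 54
f 63 51 65
f 63 65 64
f 64 65 66
f 64 66 54
f 65 51 67
f 65 67 66
f 66 67 68
f 66 68 54
f 67 51 69
f 67 69 68
f 68 69 70
f 68 70 54
f 69 51 71
f 69 71 70
f 70 71 72
f 70 72 54
f 71 51 52
f 71 52 72
f 72 52 53
f 72 53 54
f 74 76 73
f 77 74 73
f 73 76 75
f 75 77 73
f 74 80 76
f 78 74 77
f 78 80 74
f 76 80 75
f 79 77 75
f 75 80 79
f 79 78 77
f 80 78 79



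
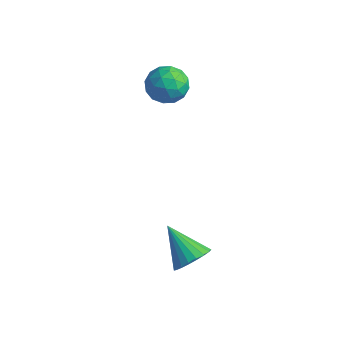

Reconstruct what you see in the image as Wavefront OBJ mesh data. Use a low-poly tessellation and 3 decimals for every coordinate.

v -3.175 1.442 0.52
v -2.371 1.968 0.406
v -2.369 0.392 1.354
v -1.565 0.918 1.24
v -2.286 1.25 1.794
v -2.785 1.899 1.278
v -1.955 0.461 0.482
v -2.454 1.11 -0.034
v -1.618 1.362 0.383
v -1.822 1.85 1.193
v -2.918 0.51 0.567
v -3.122 0.998 1.377
v -2.844 1.797 0.389
v -1.896 0.563 1.371
v -2.32 0.758 1.696
v -1.848 1.067 1.629
v -3.087 1.756 0.902
v -2.614 2.066 0.835
v -2.564 1.643 1.651
v -2.126 0.294 0.925
v -1.653 0.604 0.858
v -2.892 1.293 0.131
v -2.42 1.602 0.064
v -2.176 0.717 0.109
v -1.929 1.75 0.309
v -1.455 1.133 0.8
v -1.684 0.865 0.354
v -1.977 1.246 0.051
v -2.049 2.037 0.785
v -1.575 1.42 1.276
v -1.999 1.614 1.601
v -2.292 1.996 1.298
v -1.606 1.681 0.772
v -3.165 0.94 0.484
v -2.691 0.323 0.975
v -2.448 0.364 0.462
v -2.741 0.746 0.159
v -3.285 1.227 0.96
v -2.811 0.61 1.451
v -2.763 1.114 1.709
v -3.056 1.495 1.406
v -3.134 0.679 0.988
v 2.563 -2.951 -4.185
v 2.907 -3.544 -3.65
v 1.117 -2.789 -3.075
v 3.043 -3.236 -3.518
v 3.096 -2.879 -3.502
v 3.057 -2.534 -3.603
v 2.932 -2.261 -3.805
v 2.743 -2.107 -4.073
v 2.524 -2.1 -4.36
v 2.311 -2.239 -4.617
v 2.141 -2.502 -4.799
v 2.045 -2.842 -4.876
v 2.038 -3.201 -4.832
v 2.122 -3.517 -4.677
v 2.282 -3.735 -4.437
v 2.49 -3.817 -4.153
v 2.712 -3.75 -3.875
f 1 38 17
f 38 12 41
f 17 41 6
f 38 41 17
f 1 17 13
f 17 6 18
f 13 18 2
f 17 18 13
f 1 13 22
f 13 2 23
f 22 23 8
f 13 23 22
f 1 22 34
f 22 8 37
f 34 37 11
f 22 37 34
f 1 34 38
f 34 11 42
f 38 42 12
f 34 42 38
f 2 18 29
f 18 6 32
f 29 32 10
f 18 32 29
f 6 41 19
f 41 12 40
f 19 40 5
f 41 40 19
f 12 42 39
f 42 11 35
f 39 35 3
f 42 35 39
f 11 37 36
f 37 8 24
f 36 24 7
f 37 24 36
f 8 23 28
f 23 2 25
f 28 25 9
f 23 25 28
f 4 30 16
f 30 10 31
f 16 31 5
f 30 31 16
f 4 16 14
f 16 5 15
f 14 15 3
f 16 15 14
f 4 14 21
f 14 3 20
f 21 20 7
f 14 20 21
f 4 21 26
f 21 7 27
f 26 27 9
f 21 27 26
f 4 26 30
f 26 9 33
f 30 33 10
f 26 33 30
f 5 31 19
f 31 10 32
f 19 32 6
f 31 32 19
f 3 15 39
f 15 5 40
f 39 40 12
f 15 40 39
f 7 20 36
f 20 3 35
f 36 35 11
f 20 35 36
f 9 27 28
f 27 7 24
f 28 24 8
f 27 24 28
f 10 33 29
f 33 9 25
f 29 25 2
f 33 25 29
f 44 43 46
f 44 46 45
f 46 43 47
f 46 47 45
f 47 43 48
f 47 48 45
f 48 43 49
f 48 49 45
f 49 43 50
f 49 50 45
f 50 43 51
f 50 51 45
f 51 43 52
f 51 52 45
f 52 43 53
f 52 53 45
f 53 43 54
f 53 54 45
f 54 43 55
f 54 55 45
f 55 43 56
f 55 56 45
f 56 43 57
f 56 57 45
f 57 43 58
f 57 58 45
f 58 43 59
f 58 59 45
f 59 43 44
f 59 44 45



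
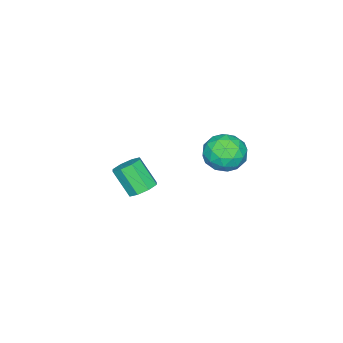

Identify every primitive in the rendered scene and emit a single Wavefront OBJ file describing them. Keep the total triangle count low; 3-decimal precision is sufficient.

v -2.481 2.709 1.757
v -1.648 1.992 1.944
v -3.532 1.348 1.216
v -2.699 0.631 1.403
v -3.203 1.136 2.26
v -2.554 1.977 2.594
v -2.626 1.363 0.566
v -1.977 2.204 0.9
v -1.738 1.16 1.208
v -2.095 1.02 2.255
v -3.085 2.32 0.905
v -3.442 2.18 1.952
v -1.972 2.471 1.898
v -3.208 0.869 1.262
v -3.504 1.166 1.766
v -3.015 0.745 1.876
v -2.504 2.462 2.28
v -2.015 2.04 2.39
v -2.929 1.537 2.575
v -3.165 1.3 0.77
v -2.676 0.878 0.88
v -2.165 2.595 1.284
v -1.676 2.174 1.394
v -2.251 1.803 0.585
v -1.536 1.56 1.576
v -2.154 0.759 1.258
v -2.111 1.19 0.766
v -1.729 1.684 0.962
v -1.745 1.477 2.191
v -2.363 0.677 1.873
v -2.659 0.974 2.376
v -2.277 1.468 2.573
v -1.798 0.988 1.758
v -2.817 2.663 1.287
v -3.435 1.863 0.969
v -2.903 1.872 0.587
v -2.521 2.366 0.784
v -3.026 2.581 1.902
v -3.644 1.78 1.584
v -3.451 1.656 2.198
v -3.069 2.15 2.394
v -3.382 2.352 1.402
v -3.561 -3.476 -3.852
v -2.808 -3.283 -3.664
v -2.886 -4.31 -2.299
v -3.639 -4.504 -2.488
v -3.217 -2.909 -3.406
v -3.296 -3.936 -2.041
v -3.828 -2.867 -3.409
v -3.907 -3.894 -2.044
v -4.282 -3.182 -3.672
v -4.361 -4.209 -2.307
v -4.314 -3.67 -4.041
v -4.392 -4.697 -2.676
v -3.904 -4.044 -4.299
v -3.983 -5.071 -2.934
v -3.293 -4.086 -4.296
v -3.372 -5.113 -2.931
v -2.839 -3.771 -4.033
v -2.918 -4.798 -2.668
f 1 38 17
f 38 12 41
f 17 41 6
f 38 41 17
f 1 17 13
f 17 6 18
f 13 18 2
f 17 18 13
f 1 13 22
f 13 2 23
f 22 23 8
f 13 23 22
f 1 22 34
f 22 8 37
f 34 37 11
f 22 37 34
f 1 34 38
f 34 11 42
f 38 42 12
f 34 42 38
f 2 18 29
f 18 6 32
f 29 32 10
f 18 32 29
f 6 41 19
f 41 12 40
f 19 40 5
f 41 40 19
f 12 42 39
f 42 11 35
f 39 35 3
f 42 35 39
f 11 37 36
f 37 8 24
f 36 24 7
f 37 24 36
f 8 23 28
f 23 2 25
f 28 25 9
f 23 25 28
f 4 30 16
f 30 10 31
f 16 31 5
f 30 31 16
f 4 16 14
f 16 5 15
f 14 15 3
f 16 15 14
f 4 14 21
f 14 3 20
f 21 20 7
f 14 20 21
f 4 21 26
f 21 7 27
f 26 27 9
f 21 27 26
f 4 26 30
f 26 9 33
f 30 33 10
f 26 33 30
f 5 31 19
f 31 10 32
f 19 32 6
f 31 32 19
f 3 15 39
f 15 5 40
f 39 40 12
f 15 40 39
f 7 20 36
f 20 3 35
f 36 35 11
f 20 35 36
f 9 27 28
f 27 7 24
f 28 24 8
f 27 24 28
f 10 33 29
f 33 9 25
f 29 25 2
f 33 25 29
f 44 43 47
f 44 47 45
f 45 47 48
f 45 48 46
f 47 43 49
f 47 49 48
f 48 49 50
f 48 50 46
f 49 43 51
f 49 51 50
f 50 51 52
f 50 52 46
f 51 43 53
f 51 53 52
f 52 53 54
f 52 54 46
f 53 43 55
f 53 55 54
f 54 55 56
f 54 56 46
f 55 43 57
f 55 57 56
f 56 57 58
f 56 58 46
f 57 43 59
f 57 59 58
f 58 59 60
f 58 60 46
f 59 43 44
f 59 44 60
f 60 44 45
f 60 45 46



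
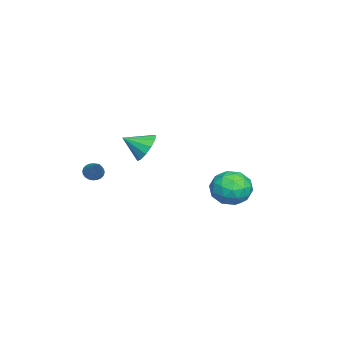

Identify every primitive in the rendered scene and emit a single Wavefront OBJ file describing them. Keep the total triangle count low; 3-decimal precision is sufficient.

v -4.013 -2.287 -3.022
v -3.484 -2.683 -3.876
v -3.707 -3.613 -2.218
v -3.072 -2.386 -3.542
v -2.958 -2.057 -3.043
v -3.179 -1.801 -2.537
v -3.665 -1.7 -2.185
v -4.261 -1.785 -2.098
v -4.779 -2.029 -2.305
v -5.053 -2.356 -2.739
v -4.997 -2.66 -3.263
v -4.629 -2.846 -3.71
v -4.065 -2.855 -3.939
v 1.072 -3.99 -2.823
v 1.465 -3.925 -3.285
v 2.468 -3.27 -1.537
v 1.357 -3.713 -3.287
v 1.205 -3.543 -3.217
v 1.033 -3.441 -3.088
v 0.867 -3.423 -2.918
v 0.733 -3.49 -2.734
v 0.65 -3.634 -2.563
v 0.631 -3.832 -2.432
v 0.679 -4.054 -2.361
v 0.787 -4.266 -2.36
v 0.939 -4.436 -2.429
v 1.11 -4.538 -2.558
v 1.276 -4.556 -2.728
v 1.411 -4.489 -2.912
v 1.494 -4.345 -3.083
v 1.513 -4.147 -3.214
v 0.779 4.67 -3.154
v 1.705 3.829 -3.144
v -0.505 3.251 -3.816
v 0.421 2.41 -3.806
v -0.025 2.862 -2.728
v 0.768 3.739 -2.319
v 0.432 3.341 -4.641
v 1.225 4.218 -4.232
v 1.49 3.007 -4.063
v 1.208 2.711 -2.881
v -0.008 4.369 -4.079
v -0.29 4.073 -2.897
v 1.354 4.374 -3.091
v -0.154 2.706 -3.869
v -0.417 2.972 -3.235
v 0.128 2.477 -3.229
v 0.804 4.321 -2.606
v 1.348 3.827 -2.6
v 0.332 3.258 -2.355
v -0.148 3.253 -4.36
v 0.396 2.759 -4.354
v 1.072 4.603 -3.731
v 1.617 4.108 -3.725
v 0.868 3.822 -4.605
v 1.772 3.396 -3.625
v 1.018 2.562 -4.014
v 1.024 3.11 -4.505
v 1.49 3.625 -4.265
v 1.606 3.222 -2.93
v 0.852 2.388 -3.319
v 0.59 2.654 -2.686
v 1.056 3.17 -2.445
v 1.48 2.739 -3.47
v 0.348 4.692 -3.641
v -0.406 3.858 -4.03
v 0.144 3.91 -4.515
v 0.61 4.426 -4.274
v 0.182 4.518 -2.946
v -0.572 3.684 -3.335
v -0.29 3.455 -2.695
v 0.176 3.97 -2.455
v -0.28 4.341 -3.49
f 2 1 4
f 2 4 3
f 4 1 5
f 4 5 3
f 5 1 6
f 5 6 3
f 6 1 7
f 6 7 3
f 7 1 8
f 7 8 3
f 8 1 9
f 8 9 3
f 9 1 10
f 9 10 3
f 10 1 11
f 10 11 3
f 11 1 12
f 11 12 3
f 12 1 13
f 12 13 3
f 13 1 2
f 13 2 3
f 15 14 17
f 15 17 16
f 17 14 18
f 17 18 16
f 18 14 19
f 18 19 16
f 19 14 20
f 19 20 16
f 20 14 21
f 20 21 16
f 21 14 22
f 21 22 16
f 22 14 23
f 22 23 16
f 23 14 24
f 23 24 16
f 24 14 25
f 24 25 16
f 25 14 26
f 25 26 16
f 26 14 27
f 26 27 16
f 27 14 28
f 27 28 16
f 28 14 29
f 28 29 16
f 29 14 30
f 29 30 16
f 30 14 31
f 30 31 16
f 31 14 15
f 31 15 16
f 32 69 48
f 69 43 72
f 48 72 37
f 69 72 48
f 32 48 44
f 48 37 49
f 44 49 33
f 48 49 44
f 32 44 53
f 44 33 54
f 53 54 39
f 44 54 53
f 32 53 65
f 53 39 68
f 65 68 42
f 53 68 65
f 32 65 69
f 65 42 73
f 69 73 43
f 65 73 69
f 33 49 60
f 49 37 63
f 60 63 41
f 49 63 60
f 37 72 50
f 72 43 71
f 50 71 36
f 72 71 50
f 43 73 70
f 73 42 66
f 70 66 34
f 73 66 70
f 42 68 67
f 68 39 55
f 67 55 38
f 68 55 67
f 39 54 59
f 54 33 56
f 59 56 40
f 54 56 59
f 35 61 47
f 61 41 62
f 47 62 36
f 61 62 47
f 35 47 45
f 47 36 46
f 45 46 34
f 47 46 45
f 35 45 52
f 45 34 51
f 52 51 38
f 45 51 52
f 35 52 57
f 52 38 58
f 57 58 40
f 52 58 57
f 35 57 61
f 57 40 64
f 61 64 41
f 57 64 61
f 36 62 50
f 62 41 63
f 50 63 37
f 62 63 50
f 34 46 70
f 46 36 71
f 70 71 43
f 46 71 70
f 38 51 67
f 51 34 66
f 67 66 42
f 51 66 67
f 40 58 59
f 58 38 55
f 59 55 39
f 58 55 59
f 41 64 60
f 64 40 56
f 60 56 33
f 64 56 60



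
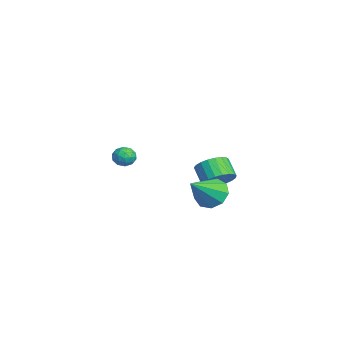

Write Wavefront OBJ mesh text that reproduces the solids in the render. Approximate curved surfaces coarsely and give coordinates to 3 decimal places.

v -2.554 3.923 -1.578
v -1.863 3.628 -0.98
v -2.736 3.322 -0.124
v -3.426 3.617 -0.722
v -1.901 4.012 -0.88
v -2.773 3.707 -0.024
v -2.051 4.382 -0.901
v -2.923 4.076 -0.045
v -2.288 4.672 -1.04
v -3.16 4.366 -0.184
v -2.571 4.832 -1.271
v -3.443 4.527 -0.415
v -2.851 4.835 -1.555
v -3.723 4.53 -0.699
v -3.08 4.681 -1.844
v -3.952 4.375 -0.988
v -3.217 4.395 -2.086
v -4.09 4.09 -1.23
v -3.24 4.028 -2.241
v -4.113 3.722 -1.385
v -3.145 3.642 -2.281
v -4.017 3.337 -1.425
v -2.947 3.305 -2.199
v -3.819 3 -1.343
v -2.681 3.075 -2.01
v -3.554 2.77 -1.154
v -2.393 2.991 -1.747
v -3.266 2.686 -0.891
v -2.133 3.069 -1.454
v -3.006 2.763 -0.598
v -1.946 3.294 -1.183
v -2.818 2.988 -0.327
v -0.385 3.25 -1.509
v 0.46 3.714 -1.841
v 0.785 2.03 -0.231
v 0.205 4.051 -1.286
v -0.327 4.013 -0.835
v -0.886 3.618 -0.7
v -1.211 3.051 -0.944
v -1.15 2.577 -1.452
v -0.731 2.417 -1.987
v -0.151 2.648 -2.299
v 0.32 3.16 -2.241
v 3.564 -1.003 2.693
v 4.008 -0.959 3.139
v 3.412 -1.981 2.941
v 3.856 -1.937 3.387
v 3.309 -1.631 3.456
v 3.403 -1.027 3.303
v 4.017 -1.913 2.777
v 4.111 -1.309 2.624
v 4.288 -1.522 3.191
v 3.85 -1.348 3.61
v 3.57 -1.592 2.47
v 3.132 -1.418 2.889
v 3.8 -0.895 2.894
v 3.62 -2.045 3.186
v 3.299 -1.865 3.226
v 3.56 -1.84 3.488
v 3.444 -0.935 2.991
v 3.705 -0.909 3.253
v 3.293 -1.304 3.439
v 3.715 -2.031 2.827
v 3.976 -2.005 3.089
v 3.86 -1.1 2.592
v 4.121 -1.075 2.854
v 4.127 -1.636 2.641
v 4.225 -1.2 3.187
v 4.136 -1.775 3.333
v 4.231 -1.761 2.974
v 4.286 -1.406 2.885
v 3.968 -1.098 3.434
v 3.878 -1.673 3.579
v 3.556 -1.493 3.62
v 3.612 -1.137 3.53
v 4.132 -1.428 3.464
v 3.542 -1.267 2.501
v 3.452 -1.842 2.646
v 3.808 -1.803 2.55
v 3.864 -1.447 2.46
v 3.284 -1.165 2.747
v 3.195 -1.74 2.893
v 3.134 -1.534 3.195
v 3.189 -1.179 3.106
v 3.288 -1.512 2.616
f 2 1 5
f 2 5 3
f 3 5 6
f 3 6 4
f 5 1 7
f 5 7 6
f 6 7 8
f 6 8 4
f 7 1 9
f 7 9 8
f 8 9 10
f 8 10 4
f 9 1 11
f 9 11 10
f 10 11 12
f 10 12 4
f 11 1 13
f 11 13 12
f 12 13 14
f 12 14 4
f 13 1 15
f 13 15 14
f 14 15 16
f 14 16 4
f 15 1 17
f 15 17 16
f 16 17 18
f 16 18 4
f 17 1 19
f 17 19 18
f 18 19 20
f 18 20 4
f 19 1 21
f 19 21 20
f 20 21 22
f 20 22 4
f 21 1 23
f 21 23 22
f 22 23 24
f 22 24 4
f 23 1 25
f 23 25 24
f 24 25 26
f 24 26 4
f 25 1 27
f 25 27 26
f 26 27 28
f 26 28 4
f 27 1 29
f 27 29 28
f 28 29 30
f 28 30 4
f 29 1 31
f 29 31 30
f 30 31 32
f 30 32 4
f 31 1 2
f 31 2 32
f 32 2 3
f 32 3 4
f 34 33 36
f 34 36 35
f 36 33 37
f 36 37 35
f 37 33 38
f 37 38 35
f 38 33 39
f 38 39 35
f 39 33 40
f 39 40 35
f 40 33 41
f 40 41 35
f 41 33 42
f 41 42 35
f 42 33 43
f 42 43 35
f 43 33 34
f 43 34 35
f 44 81 60
f 81 55 84
f 60 84 49
f 81 84 60
f 44 60 56
f 60 49 61
f 56 61 45
f 60 61 56
f 44 56 65
f 56 45 66
f 65 66 51
f 56 66 65
f 44 65 77
f 65 51 80
f 77 80 54
f 65 80 77
f 44 77 81
f 77 54 85
f 81 85 55
f 77 85 81
f 45 61 72
f 61 49 75
f 72 75 53
f 61 75 72
f 49 84 62
f 84 55 83
f 62 83 48
f 84 83 62
f 55 85 82
f 85 54 78
f 82 78 46
f 85 78 82
f 54 80 79
f 80 51 67
f 79 67 50
f 80 67 79
f 51 66 71
f 66 45 68
f 71 68 52
f 66 68 71
f 47 73 59
f 73 53 74
f 59 74 48
f 73 74 59
f 47 59 57
f 59 48 58
f 57 58 46
f 59 58 57
f 47 57 64
f 57 46 63
f 64 63 50
f 57 63 64
f 47 64 69
f 64 50 70
f 69 70 52
f 64 70 69
f 47 69 73
f 69 52 76
f 73 76 53
f 69 76 73
f 48 74 62
f 74 53 75
f 62 75 49
f 74 75 62
f 46 58 82
f 58 48 83
f 82 83 55
f 58 83 82
f 50 63 79
f 63 46 78
f 79 78 54
f 63 78 79
f 52 70 71
f 70 50 67
f 71 67 51
f 70 67 71
f 53 76 72
f 76 52 68
f 72 68 45
f 76 68 72



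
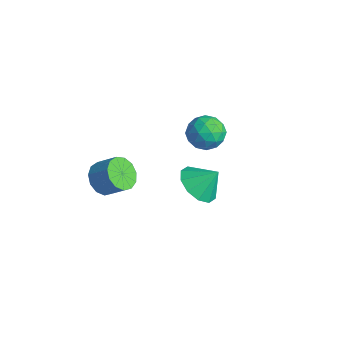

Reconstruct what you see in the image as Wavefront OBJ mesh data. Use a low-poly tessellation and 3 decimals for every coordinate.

v -3.125 -3.235 -1.466
v -2.451 -3.543 -1.94
v -1.68 -3.014 -1.187
v -2.355 -2.705 -0.714
v -2.566 -3.101 -2.133
v -1.796 -2.572 -1.38
v -2.859 -2.702 -2.114
v -2.089 -2.172 -1.361
v -3.236 -2.471 -1.89
v -2.466 -1.942 -1.137
v -3.579 -2.483 -1.531
v -2.808 -1.954 -0.778
v -3.777 -2.734 -1.152
v -3.006 -2.204 -0.399
v -3.768 -3.144 -0.872
v -2.998 -2.614 -0.12
v -3.555 -3.582 -0.782
v -2.785 -3.052 -0.029
v -3.206 -3.91 -0.908
v -2.436 -3.381 -0.156
v -2.831 -4.024 -1.212
v -2.061 -3.495 -0.459
v -2.549 -3.887 -1.596
v -1.779 -3.358 -0.844
v 0.207 -0.439 -0.491
v 0.704 -1.286 -0.119
v 0.693 0.259 0.451
v 1.099 -0.991 -0.542
v 1.153 -0.486 -0.945
v 0.846 0.038 -1.174
v 0.295 0.379 -1.143
v -0.29 0.407 -0.863
v -0.685 0.112 -0.441
v -0.739 -0.393 -0.038
v -0.432 -0.917 0.192
v 0.12 -1.258 0.161
v -4.398 2.836 -1.554
v -3.551 2.911 -2.037
v -3.749 1.769 -0.583
v -2.902 1.844 -1.066
v -3.223 2.591 -0.523
v -3.624 3.251 -1.123
v -3.676 1.429 -1.497
v -4.077 2.089 -2.097
v -3.105 2.041 -2.002
v -2.825 2.759 -1.4
v -4.475 1.921 -1.22
v -4.195 2.639 -0.618
v -4.031 2.967 -1.881
v -3.269 1.713 -0.739
v -3.457 2.152 -0.42
v -2.959 2.196 -0.704
v -4.074 3.167 -1.344
v -3.576 3.211 -1.628
v -3.383 3.023 -0.738
v -3.724 1.469 -0.992
v -3.226 1.513 -1.276
v -4.341 2.484 -1.916
v -3.843 2.528 -2.2
v -3.917 1.657 -1.882
v -3.271 2.5 -2.144
v -2.89 1.873 -1.573
v -3.345 1.629 -1.827
v -3.581 2.017 -2.179
v -3.107 2.922 -1.79
v -2.726 2.295 -1.22
v -2.914 2.734 -0.9
v -3.15 3.122 -1.253
v -2.845 2.411 -1.77
v -4.574 2.385 -1.4
v -4.193 1.758 -0.83
v -4.15 1.558 -1.367
v -4.386 1.946 -1.72
v -4.41 2.807 -1.047
v -4.029 2.18 -0.476
v -3.719 2.663 -0.441
v -3.955 3.051 -0.793
v -4.455 2.269 -0.85
f 2 1 5
f 2 5 3
f 3 5 6
f 3 6 4
f 5 1 7
f 5 7 6
f 6 7 8
f 6 8 4
f 7 1 9
f 7 9 8
f 8 9 10
f 8 10 4
f 9 1 11
f 9 11 10
f 10 11 12
f 10 12 4
f 11 1 13
f 11 13 12
f 12 13 14
f 12 14 4
f 13 1 15
f 13 15 14
f 14 15 16
f 14 16 4
f 15 1 17
f 15 17 16
f 16 17 18
f 16 18 4
f 17 1 19
f 17 19 18
f 18 19 20
f 18 20 4
f 19 1 21
f 19 21 20
f 20 21 22
f 20 22 4
f 21 1 23
f 21 23 22
f 22 23 24
f 22 24 4
f 23 1 2
f 23 2 24
f 24 2 3
f 24 3 4
f 26 25 28
f 26 28 27
f 28 25 29
f 28 29 27
f 29 25 30
f 29 30 27
f 30 25 31
f 30 31 27
f 31 25 32
f 31 32 27
f 32 25 33
f 32 33 27
f 33 25 34
f 33 34 27
f 34 25 35
f 34 35 27
f 35 25 36
f 35 36 27
f 36 25 26
f 36 26 27
f 37 74 53
f 74 48 77
f 53 77 42
f 74 77 53
f 37 53 49
f 53 42 54
f 49 54 38
f 53 54 49
f 37 49 58
f 49 38 59
f 58 59 44
f 49 59 58
f 37 58 70
f 58 44 73
f 70 73 47
f 58 73 70
f 37 70 74
f 70 47 78
f 74 78 48
f 70 78 74
f 38 54 65
f 54 42 68
f 65 68 46
f 54 68 65
f 42 77 55
f 77 48 76
f 55 76 41
f 77 76 55
f 48 78 75
f 78 47 71
f 75 71 39
f 78 71 75
f 47 73 72
f 73 44 60
f 72 60 43
f 73 60 72
f 44 59 64
f 59 38 61
f 64 61 45
f 59 61 64
f 40 66 52
f 66 46 67
f 52 67 41
f 66 67 52
f 40 52 50
f 52 41 51
f 50 51 39
f 52 51 50
f 40 50 57
f 50 39 56
f 57 56 43
f 50 56 57
f 40 57 62
f 57 43 63
f 62 63 45
f 57 63 62
f 40 62 66
f 62 45 69
f 66 69 46
f 62 69 66
f 41 67 55
f 67 46 68
f 55 68 42
f 67 68 55
f 39 51 75
f 51 41 76
f 75 76 48
f 51 76 75
f 43 56 72
f 56 39 71
f 72 71 47
f 56 71 72
f 45 63 64
f 63 43 60
f 64 60 44
f 63 60 64
f 46 69 65
f 69 45 61
f 65 61 38
f 69 61 65



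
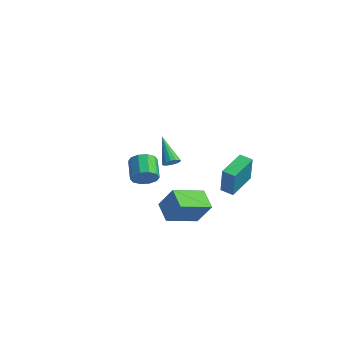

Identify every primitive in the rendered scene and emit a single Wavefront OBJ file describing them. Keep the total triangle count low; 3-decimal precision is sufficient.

v 0.864 2.849 -3.517
v 1.443 2.379 -1.532
v 0.486 4.722 -2.963
v 1.065 4.253 -0.978
v 1.675 3.067 -3.702
v 2.254 2.598 -1.717
v 1.297 4.941 -3.148
v 1.876 4.471 -1.163
v 3.007 -3.636 -2.614
v 1.866 -3.139 -1.951
v 3.501 -1.679 -3.23
v 2.361 -1.182 -2.566
v 3.939 -3.418 -1.174
v 2.799 -2.921 -0.51
v 4.434 -1.461 -1.789
v 3.293 -0.964 -1.126
v -3.117 2.66 -2.678
v -2.681 2.897 -2.358
v -4.543 3.24 -1.162
v -2.779 3.124 -2.537
v -2.968 3.226 -2.754
v -3.197 3.177 -2.951
v -3.404 2.99 -3.074
v -3.534 2.714 -3.091
v -3.553 2.424 -2.997
v -3.454 2.197 -2.818
v -3.265 2.095 -2.601
v -3.037 2.144 -2.405
v -2.83 2.331 -2.281
v -2.699 2.607 -2.264
v 1.774 -4.081 0.481
v 2.378 -3.747 0.925
v 1.39 -2.965 1.682
v 0.786 -3.299 1.239
v 2.3 -3.453 0.519
v 1.312 -2.671 1.276
v 2.021 -3.399 0.1
v 1.033 -2.617 0.857
v 1.648 -3.605 -0.174
v 0.66 -2.823 0.583
v 1.323 -3.993 -0.198
v 0.335 -3.211 0.559
v 1.17 -4.415 0.038
v 0.182 -3.633 0.795
v 1.248 -4.709 0.444
v 0.26 -3.927 1.201
v 1.527 -4.763 0.863
v 0.539 -3.981 1.62
v 1.9 -4.557 1.137
v 0.912 -3.775 1.894
v 2.225 -4.169 1.161
v 1.237 -3.387 1.918
f 2 4 1
f 5 2 1
f 1 4 3
f 3 5 1
f 2 8 4
f 6 2 5
f 6 8 2
f 4 8 3
f 7 5 3
f 3 8 7
f 7 6 5
f 8 6 7
f 10 12 9
f 13 10 9
f 9 12 11
f 11 13 9
f 10 16 12
f 14 10 13
f 14 16 10
f 12 16 11
f 15 13 11
f 11 16 15
f 15 14 13
f 16 14 15
f 18 17 20
f 18 20 19
f 20 17 21
f 20 21 19
f 21 17 22
f 21 22 19
f 22 17 23
f 22 23 19
f 23 17 24
f 23 24 19
f 24 17 25
f 24 25 19
f 25 17 26
f 25 26 19
f 26 17 27
f 26 27 19
f 27 17 28
f 27 28 19
f 28 17 29
f 28 29 19
f 29 17 30
f 29 30 19
f 30 17 18
f 30 18 19
f 32 31 35
f 32 35 33
f 33 35 36
f 33 36 34
f 35 31 37
f 35 37 36
f 36 37 38
f 36 38 34
f 37 31 39
f 37 39 38
f 38 39 40
f 38 40 34
f 39 31 41
f 39 41 40
f 40 41 42
f 40 42 34
f 41 31 43
f 41 43 42
f 42 43 44
f 42 44 34
f 43 31 45
f 43 45 44
f 44 45 46
f 44 46 34
f 45 31 47
f 45 47 46
f 46 47 48
f 46 48 34
f 47 31 49
f 47 49 48
f 48 49 50
f 48 50 34
f 49 31 51
f 49 51 50
f 50 51 52
f 50 52 34
f 51 31 32
f 51 32 52
f 52 32 33
f 52 33 34



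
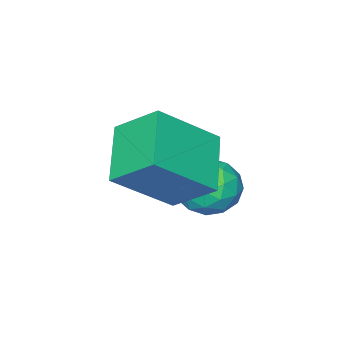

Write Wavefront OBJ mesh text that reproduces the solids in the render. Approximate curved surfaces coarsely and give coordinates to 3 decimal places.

v -2.689 1.667 1.231
v -1.662 1.24 2.146
v -2.936 2.448 1.871
v -1.909 2.021 2.786
v -1.871 2.399 0.654
v -0.844 1.972 1.569
v -2.118 3.18 1.294
v -1.091 2.753 2.209
v -2.567 2.826 0.665
v -2.3 2.364 0.328
v -3.36 2.216 0.872
v -3.093 1.754 0.535
v -2.836 1.934 1.083
v -2.347 2.311 0.955
v -3.313 2.269 0.245
v -2.824 2.646 0.117
v -2.762 2.02 0.069
v -2.467 1.813 0.587
v -3.193 2.767 0.613
v -2.898 2.56 1.131
v -2.364 2.648 0.478
v -3.296 1.932 0.722
v -3.145 2.038 1.044
v -2.988 1.766 0.846
v -2.391 2.617 0.846
v -2.235 2.345 0.649
v -2.55 2.093 1.092
v -3.425 2.235 0.551
v -3.269 1.963 0.354
v -2.672 2.814 0.354
v -2.515 2.542 0.156
v -3.11 2.487 0.108
v -2.478 2.174 0.128
v -2.944 1.816 0.25
v -3.074 2.119 0.079
v -2.786 2.34 0.004
v -2.305 2.053 0.432
v -2.771 1.695 0.554
v -2.62 1.8 0.876
v -2.332 2.022 0.801
v -2.576 1.851 0.28
v -2.889 2.885 0.646
v -3.355 2.527 0.768
v -3.328 2.558 0.399
v -3.04 2.78 0.324
v -2.716 2.764 0.95
v -3.182 2.406 1.072
v -2.874 2.24 1.196
v -2.586 2.461 1.121
v -3.084 2.729 0.92
f 2 4 1
f 5 2 1
f 1 4 3
f 3 5 1
f 2 8 4
f 6 2 5
f 6 8 2
f 4 8 3
f 7 5 3
f 3 8 7
f 7 6 5
f 8 6 7
f 9 46 25
f 46 20 49
f 25 49 14
f 46 49 25
f 9 25 21
f 25 14 26
f 21 26 10
f 25 26 21
f 9 21 30
f 21 10 31
f 30 31 16
f 21 31 30
f 9 30 42
f 30 16 45
f 42 45 19
f 30 45 42
f 9 42 46
f 42 19 50
f 46 50 20
f 42 50 46
f 10 26 37
f 26 14 40
f 37 40 18
f 26 40 37
f 14 49 27
f 49 20 48
f 27 48 13
f 49 48 27
f 20 50 47
f 50 19 43
f 47 43 11
f 50 43 47
f 19 45 44
f 45 16 32
f 44 32 15
f 45 32 44
f 16 31 36
f 31 10 33
f 36 33 17
f 31 33 36
f 12 38 24
f 38 18 39
f 24 39 13
f 38 39 24
f 12 24 22
f 24 13 23
f 22 23 11
f 24 23 22
f 12 22 29
f 22 11 28
f 29 28 15
f 22 28 29
f 12 29 34
f 29 15 35
f 34 35 17
f 29 35 34
f 12 34 38
f 34 17 41
f 38 41 18
f 34 41 38
f 13 39 27
f 39 18 40
f 27 40 14
f 39 40 27
f 11 23 47
f 23 13 48
f 47 48 20
f 23 48 47
f 15 28 44
f 28 11 43
f 44 43 19
f 28 43 44
f 17 35 36
f 35 15 32
f 36 32 16
f 35 32 36
f 18 41 37
f 41 17 33
f 37 33 10
f 41 33 37



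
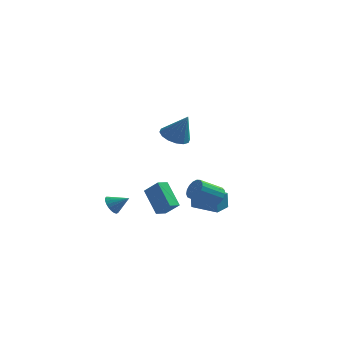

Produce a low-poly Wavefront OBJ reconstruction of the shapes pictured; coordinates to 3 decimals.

v 2.217 -0.269 -2.243
v 2.682 -0.27 -1.654
v 1.607 -1.193 -0.808
v 1.143 -1.191 -1.397
v 2.476 0.019 -1.6
v 1.401 -0.904 -0.755
v 2.211 0.242 -1.694
v 1.136 -0.681 -0.848
v 1.947 0.348 -1.913
v 0.872 -0.575 -1.067
v 1.745 0.313 -2.208
v 0.67 -0.61 -1.362
v 1.652 0.145 -2.511
v 0.577 -0.778 -1.665
v 1.688 -0.118 -2.752
v 0.613 -1.041 -1.907
v 1.845 -0.416 -2.877
v 0.77 -1.339 -2.031
v 2.088 -0.68 -2.856
v 1.013 -1.603 -2.011
v 2.36 -0.849 -2.695
v 1.285 -1.772 -1.85
v 2.6 -0.886 -2.431
v 1.525 -1.809 -1.585
v 2.752 -0.781 -2.123
v 1.677 -1.704 -1.277
v 2.781 -0.559 -1.843
v 1.707 -1.482 -0.997
v 0.277 -2.209 3.025
v 0.943 -2.729 2.611
v 1.123 -2.411 4.635
v 1.105 -2.271 2.583
v 1.045 -1.797 2.673
v 0.78 -1.433 2.858
v 0.38 -1.277 3.087
v -0.047 -1.371 3.3
v -0.388 -1.69 3.439
v -0.55 -2.148 3.467
v -0.491 -2.622 3.376
v -0.225 -2.986 3.192
v 0.175 -3.142 2.962
v 0.602 -3.048 2.75
v -3.081 -3.457 -2.316
v -2.722 -3.684 -2.861
v -2.079 -3.343 -1.704
v -2.727 -3.4 -2.906
v -2.793 -3.127 -2.849
v -2.909 -2.911 -2.7
v -3.054 -2.789 -2.485
v -3.204 -2.783 -2.241
v -3.333 -2.893 -2.009
v -3.418 -3.101 -1.831
v -3.445 -3.371 -1.737
v -3.409 -3.655 -1.742
v -3.316 -3.906 -1.847
v -3.183 -4.078 -2.034
v -3.032 -4.144 -2.269
v -2.889 -4.091 -2.512
v -2.78 -3.928 -2.721
v -0.321 3.173 -4.613
v -0.343 3.065 -3.428
v 0.048 4.236 -4.509
v 0.026 4.128 -3.324
v 1.474 2.552 -4.636
v 1.452 2.444 -3.451
v 1.843 3.615 -4.532
v 1.821 3.507 -3.347
v -2.145 1.886 -4.913
v -3.199 2.828 -3.47
v -1.762 2.598 -5.099
v -2.816 3.54 -3.655
v -1.184 1.6 -4.025
v -2.238 2.542 -2.581
v -0.801 2.312 -4.21
v -1.855 3.254 -2.767
f 2 1 5
f 2 5 3
f 3 5 6
f 3 6 4
f 5 1 7
f 5 7 6
f 6 7 8
f 6 8 4
f 7 1 9
f 7 9 8
f 8 9 10
f 8 10 4
f 9 1 11
f 9 11 10
f 10 11 12
f 10 12 4
f 11 1 13
f 11 13 12
f 12 13 14
f 12 14 4
f 13 1 15
f 13 15 14
f 14 15 16
f 14 16 4
f 15 1 17
f 15 17 16
f 16 17 18
f 16 18 4
f 17 1 19
f 17 19 18
f 18 19 20
f 18 20 4
f 19 1 21
f 19 21 20
f 20 21 22
f 20 22 4
f 21 1 23
f 21 23 22
f 22 23 24
f 22 24 4
f 23 1 25
f 23 25 24
f 24 25 26
f 24 26 4
f 25 1 27
f 25 27 26
f 26 27 28
f 26 28 4
f 27 1 2
f 27 2 28
f 28 2 3
f 28 3 4
f 30 29 32
f 30 32 31
f 32 29 33
f 32 33 31
f 33 29 34
f 33 34 31
f 34 29 35
f 34 35 31
f 35 29 36
f 35 36 31
f 36 29 37
f 36 37 31
f 37 29 38
f 37 38 31
f 38 29 39
f 38 39 31
f 39 29 40
f 39 40 31
f 40 29 41
f 40 41 31
f 41 29 42
f 41 42 31
f 42 29 30
f 42 30 31
f 44 43 46
f 44 46 45
f 46 43 47
f 46 47 45
f 47 43 48
f 47 48 45
f 48 43 49
f 48 49 45
f 49 43 50
f 49 50 45
f 50 43 51
f 50 51 45
f 51 43 52
f 51 52 45
f 52 43 53
f 52 53 45
f 53 43 54
f 53 54 45
f 54 43 55
f 54 55 45
f 55 43 56
f 55 56 45
f 56 43 57
f 56 57 45
f 57 43 58
f 57 58 45
f 58 43 59
f 58 59 45
f 59 43 44
f 59 44 45
f 61 63 60
f 64 61 60
f 60 63 62
f 62 64 60
f 61 67 63
f 65 61 64
f 65 67 61
f 63 67 62
f 66 64 62
f 62 67 66
f 66 65 64
f 67 65 66
f 69 71 68
f 72 69 68
f 68 71 70
f 70 72 68
f 69 75 71
f 73 69 72
f 73 75 69
f 71 75 70
f 74 72 70
f 70 75 74
f 74 73 72
f 75 73 74



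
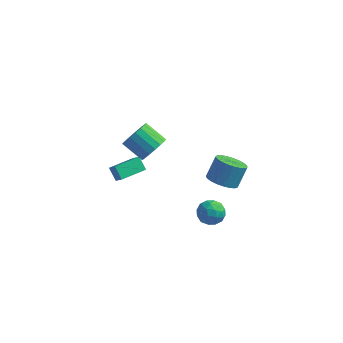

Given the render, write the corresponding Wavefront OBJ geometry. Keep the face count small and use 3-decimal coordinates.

v 3.742 -3.736 1.327
v 4.41 -4.315 1.544
v 4.665 -3.584 2.71
v 3.998 -3.004 2.493
v 4.594 -4.055 1.341
v 4.85 -3.324 2.507
v 4.632 -3.74 1.135
v 4.887 -3.008 2.301
v 4.515 -3.424 0.962
v 4.771 -2.692 2.128
v 4.265 -3.162 0.852
v 4.521 -2.43 2.018
v 3.925 -2.999 0.825
v 4.18 -2.268 1.991
v 3.553 -2.964 0.884
v 3.808 -2.232 2.05
v 3.213 -3.062 1.02
v 3.469 -2.33 2.186
v 2.966 -3.276 1.209
v 3.221 -2.545 2.375
v 2.852 -3.57 1.418
v 3.108 -2.839 2.584
v 2.892 -3.893 1.612
v 3.148 -3.162 2.778
v 3.08 -4.188 1.756
v 3.335 -3.457 2.922
v 3.382 -4.406 1.826
v 3.637 -3.674 2.992
v 3.746 -4.507 1.81
v 4.001 -3.776 2.976
v 4.109 -4.475 1.71
v 4.365 -3.744 2.876
v -1.742 0.048 -1.19
v -1.255 -0.171 -0.38
v -2.551 0.052 0.459
v -3.038 0.272 -0.35
v -1.202 0.256 -0.411
v -2.498 0.479 0.428
v -1.256 0.642 -0.596
v -2.552 0.865 0.243
v -1.406 0.911 -0.899
v -2.702 1.134 -0.06
v -1.622 1.008 -1.26
v -2.918 1.232 -0.421
v -1.862 0.916 -1.606
v -3.158 1.139 -0.767
v -2.079 0.652 -1.87
v -3.375 0.875 -1.031
v -2.229 0.268 -1.999
v -3.525 0.491 -1.16
v -2.282 -0.159 -1.968
v -3.578 0.064 -1.129
v -2.228 -0.545 -1.783
v -3.524 -0.322 -0.944
v -2.078 -0.814 -1.48
v -3.374 -0.591 -0.641
v -1.862 -0.912 -1.119
v -3.158 -0.688 -0.28
v -1.622 -0.819 -0.773
v -2.918 -0.596 0.066
v -1.405 -0.555 -0.509
v -2.701 -0.332 0.33
v -3.776 -0.775 -4.079
v -4.343 -0.41 -3.41
v -2.864 0.576 -4.044
v -3.431 0.941 -3.375
v -3.229 -1.161 -3.405
v -3.796 -0.796 -2.736
v -2.317 0.19 -3.37
v -2.884 0.555 -2.701
v 2.41 -1.763 -2.982
v 2.81 -2.098 -3.668
v 2.59 -2.962 -2.292
v 2.99 -3.297 -2.978
v 3.367 -2.669 -2.524
v 3.256 -1.928 -2.951
v 2.144 -3.132 -3.009
v 2.033 -2.391 -3.436
v 2.645 -2.945 -3.685
v 3.401 -2.658 -3.385
v 1.999 -2.402 -2.575
v 2.755 -2.115 -2.275
v 2.594 -1.825 -3.386
v 2.806 -3.235 -2.574
v 3.028 -2.865 -2.307
v 3.263 -3.062 -2.711
v 2.856 -1.725 -2.964
v 3.091 -1.922 -3.367
v 3.419 -2.257 -2.695
v 2.309 -3.138 -2.593
v 2.544 -3.335 -2.996
v 2.137 -1.998 -3.249
v 2.372 -2.195 -3.653
v 1.981 -2.803 -3.265
v 2.732 -2.52 -3.799
v 2.838 -3.224 -3.393
v 2.341 -3.128 -3.412
v 2.276 -2.692 -3.663
v 3.177 -2.351 -3.623
v 3.283 -3.056 -3.217
v 3.504 -2.687 -2.95
v 3.439 -2.251 -3.201
v 3.08 -2.849 -3.633
v 2.117 -2.004 -2.743
v 2.223 -2.709 -2.337
v 1.961 -2.809 -2.759
v 1.896 -2.373 -3.01
v 2.562 -1.836 -2.567
v 2.668 -2.54 -2.161
v 3.124 -2.368 -2.297
v 3.059 -1.932 -2.548
v 2.32 -2.211 -2.327
f 2 1 5
f 2 5 3
f 3 5 6
f 3 6 4
f 5 1 7
f 5 7 6
f 6 7 8
f 6 8 4
f 7 1 9
f 7 9 8
f 8 9 10
f 8 10 4
f 9 1 11
f 9 11 10
f 10 11 12
f 10 12 4
f 11 1 13
f 11 13 12
f 12 13 14
f 12 14 4
f 13 1 15
f 13 15 14
f 14 15 16
f 14 16 4
f 15 1 17
f 15 17 16
f 16 17 18
f 16 18 4
f 17 1 19
f 17 19 18
f 18 19 20
f 18 20 4
f 19 1 21
f 19 21 20
f 20 21 22
f 20 22 4
f 21 1 23
f 21 23 22
f 22 23 24
f 22 24 4
f 23 1 25
f 23 25 24
f 24 25 26
f 24 26 4
f 25 1 27
f 25 27 26
f 26 27 28
f 26 28 4
f 27 1 29
f 27 29 28
f 28 29 30
f 28 30 4
f 29 1 31
f 29 31 30
f 30 31 32
f 30 32 4
f 31 1 2
f 31 2 32
f 32 2 3
f 32 3 4
f 34 33 37
f 34 37 35
f 35 37 38
f 35 38 36
f 37 33 39
f 37 39 38
f 38 39 40
f 38 40 36
f 39 33 41
f 39 41 40
f 40 41 42
f 40 42 36
f 41 33 43
f 41 43 42
f 42 43 44
f 42 44 36
f 43 33 45
f 43 45 44
f 44 45 46
f 44 46 36
f 45 33 47
f 45 47 46
f 46 47 48
f 46 48 36
f 47 33 49
f 47 49 48
f 48 49 50
f 48 50 36
f 49 33 51
f 49 51 50
f 50 51 52
f 50 52 36
f 51 33 53
f 51 53 52
f 52 53 54
f 52 54 36
f 53 33 55
f 53 55 54
f 54 55 56
f 54 56 36
f 55 33 57
f 55 57 56
f 56 57 58
f 56 58 36
f 57 33 59
f 57 59 58
f 58 59 60
f 58 60 36
f 59 33 61
f 59 61 60
f 60 61 62
f 60 62 36
f 61 33 34
f 61 34 62
f 62 34 35
f 62 35 36
f 64 66 63
f 67 64 63
f 63 66 65
f 65 67 63
f 64 70 66
f 68 64 67
f 68 70 64
f 66 70 65
f 69 67 65
f 65 70 69
f 69 68 67
f 70 68 69
f 71 108 87
f 108 82 111
f 87 111 76
f 108 111 87
f 71 87 83
f 87 76 88
f 83 88 72
f 87 88 83
f 71 83 92
f 83 72 93
f 92 93 78
f 83 93 92
f 71 92 104
f 92 78 107
f 104 107 81
f 92 107 104
f 71 104 108
f 104 81 112
f 108 112 82
f 104 112 108
f 72 88 99
f 88 76 102
f 99 102 80
f 88 102 99
f 76 111 89
f 111 82 110
f 89 110 75
f 111 110 89
f 82 112 109
f 112 81 105
f 109 105 73
f 112 105 109
f 81 107 106
f 107 78 94
f 106 94 77
f 107 94 106
f 78 93 98
f 93 72 95
f 98 95 79
f 93 95 98
f 74 100 86
f 100 80 101
f 86 101 75
f 100 101 86
f 74 86 84
f 86 75 85
f 84 85 73
f 86 85 84
f 74 84 91
f 84 73 90
f 91 90 77
f 84 90 91
f 74 91 96
f 91 77 97
f 96 97 79
f 91 97 96
f 74 96 100
f 96 79 103
f 100 103 80
f 96 103 100
f 75 101 89
f 101 80 102
f 89 102 76
f 101 102 89
f 73 85 109
f 85 75 110
f 109 110 82
f 85 110 109
f 77 90 106
f 90 73 105
f 106 105 81
f 90 105 106
f 79 97 98
f 97 77 94
f 98 94 78
f 97 94 98
f 80 103 99
f 103 79 95
f 99 95 72
f 103 95 99

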